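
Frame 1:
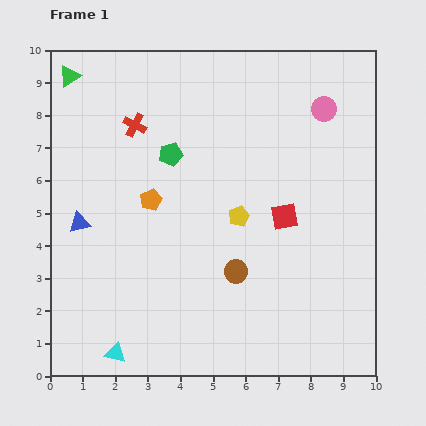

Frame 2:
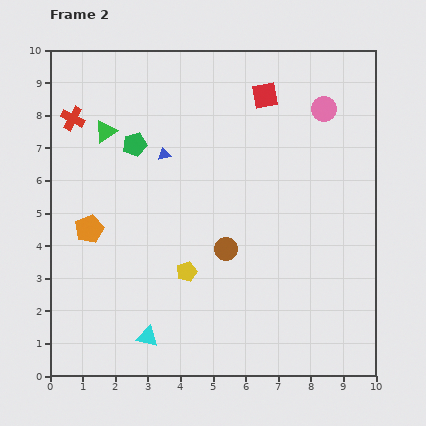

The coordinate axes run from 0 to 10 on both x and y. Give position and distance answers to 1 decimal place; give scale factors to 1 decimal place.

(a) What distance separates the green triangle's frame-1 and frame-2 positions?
2.0

The green triangle moved from (0.6, 9.2) to (1.7, 7.5), a distance of √(1.1² + 1.7²) ≈ 2.0.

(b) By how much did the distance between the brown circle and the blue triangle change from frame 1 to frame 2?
-1.5

Distance in frame 1: 5.0. Distance in frame 2: 3.5.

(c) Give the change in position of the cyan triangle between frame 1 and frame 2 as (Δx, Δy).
(1.0, 0.5)

The cyan triangle was at (2.0, 0.7) in frame 1 and (3.0, 1.2) in frame 2.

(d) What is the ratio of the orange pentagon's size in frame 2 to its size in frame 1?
1.3×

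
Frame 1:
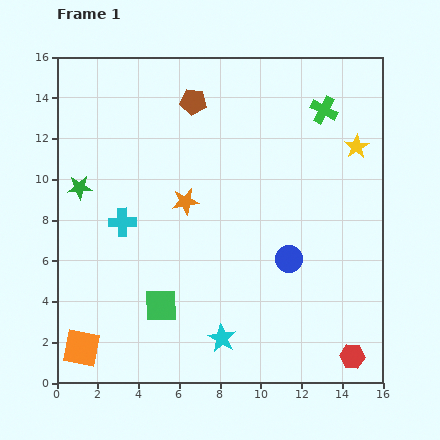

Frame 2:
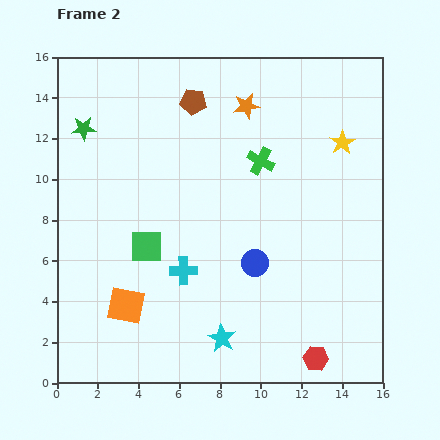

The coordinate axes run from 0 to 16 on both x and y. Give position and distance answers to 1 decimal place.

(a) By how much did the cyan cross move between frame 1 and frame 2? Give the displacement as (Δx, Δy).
(3.0, -2.4)

The cyan cross was at (3.2, 7.9) in frame 1 and (6.2, 5.5) in frame 2.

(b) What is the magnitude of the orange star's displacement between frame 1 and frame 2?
5.6

The orange star moved from (6.3, 8.9) to (9.3, 13.6), a distance of √(3.0² + 4.7²) ≈ 5.6.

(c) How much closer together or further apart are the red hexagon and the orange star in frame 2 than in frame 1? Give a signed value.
+1.7

Distance in frame 1: 11.2. Distance in frame 2: 12.9.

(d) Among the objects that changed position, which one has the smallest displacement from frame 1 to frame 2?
the yellow star

(moved 0.7)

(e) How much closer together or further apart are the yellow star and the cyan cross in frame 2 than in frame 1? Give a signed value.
-2.1

Distance in frame 1: 12.1. Distance in frame 2: 10.0.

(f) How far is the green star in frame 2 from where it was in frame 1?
2.9

The green star moved from (1.1, 9.6) to (1.3, 12.5), a distance of √(0.2² + 2.9²) ≈ 2.9.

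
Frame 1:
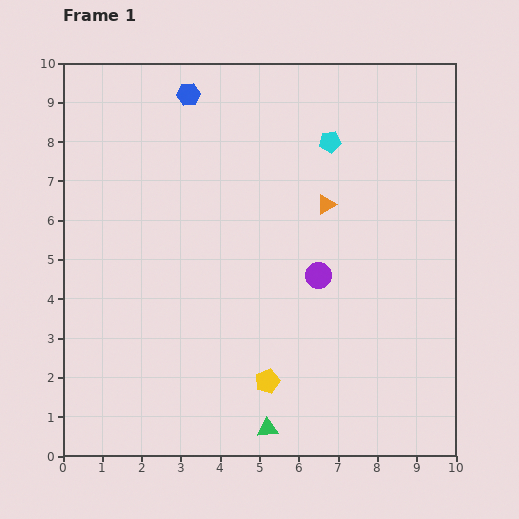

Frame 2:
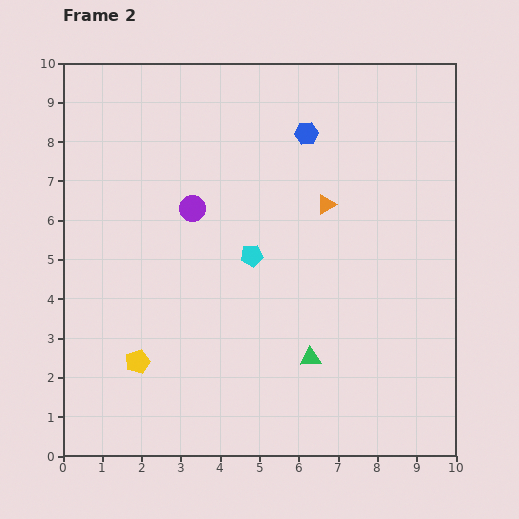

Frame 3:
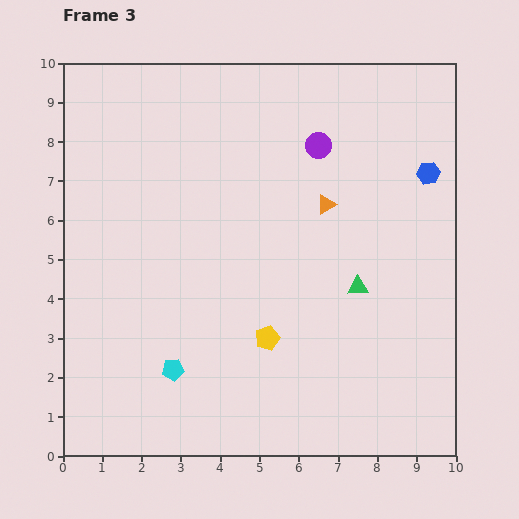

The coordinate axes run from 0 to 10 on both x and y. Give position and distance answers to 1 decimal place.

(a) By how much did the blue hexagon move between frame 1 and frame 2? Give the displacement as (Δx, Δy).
(3.0, -1.0)

The blue hexagon was at (3.2, 9.2) in frame 1 and (6.2, 8.2) in frame 2.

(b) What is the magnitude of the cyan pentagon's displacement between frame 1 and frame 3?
7.0

The cyan pentagon moved from (6.8, 8.0) to (2.8, 2.2), a distance of √(4.0² + 5.8²) ≈ 7.0.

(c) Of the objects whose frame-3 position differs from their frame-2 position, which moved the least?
the green triangle

(moved 2.2)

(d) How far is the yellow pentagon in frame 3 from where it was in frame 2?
3.4

The yellow pentagon moved from (1.9, 2.4) to (5.2, 3.0), a distance of √(3.3² + 0.6²) ≈ 3.4.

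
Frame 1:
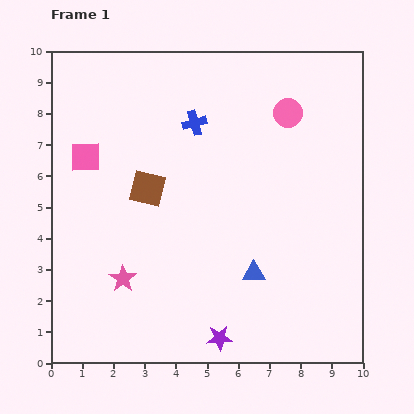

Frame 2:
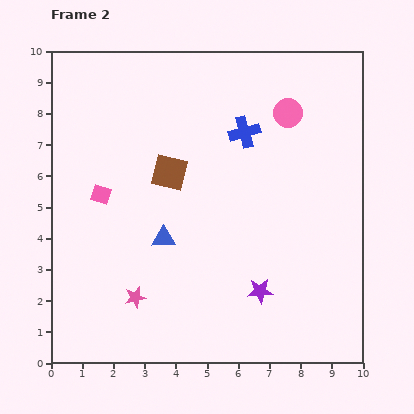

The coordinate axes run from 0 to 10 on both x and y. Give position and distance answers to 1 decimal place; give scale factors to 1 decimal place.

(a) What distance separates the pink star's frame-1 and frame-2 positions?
0.7

The pink star moved from (2.3, 2.7) to (2.7, 2.1), a distance of √(0.4² + 0.6²) ≈ 0.7.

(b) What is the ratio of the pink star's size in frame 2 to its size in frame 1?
0.8×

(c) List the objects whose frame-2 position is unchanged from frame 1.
the pink circle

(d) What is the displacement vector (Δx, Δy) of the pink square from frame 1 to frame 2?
(0.5, -1.2)

The pink square was at (1.1, 6.6) in frame 1 and (1.6, 5.4) in frame 2.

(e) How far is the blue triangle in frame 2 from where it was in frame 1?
3.1

The blue triangle moved from (6.5, 2.9) to (3.6, 4.0), a distance of √(2.9² + 1.1²) ≈ 3.1.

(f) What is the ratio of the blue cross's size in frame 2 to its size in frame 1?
1.3×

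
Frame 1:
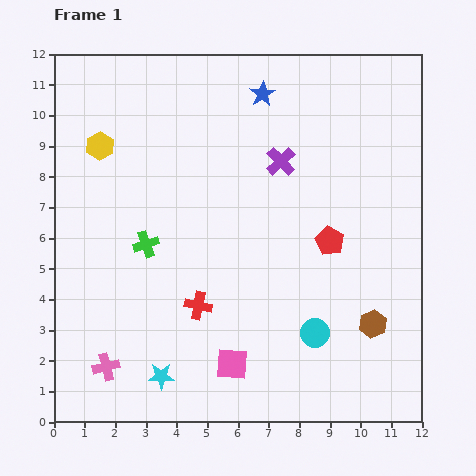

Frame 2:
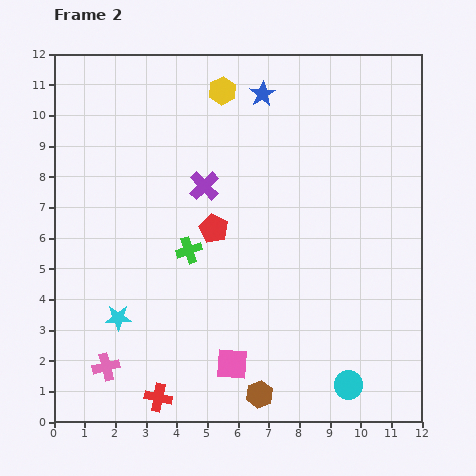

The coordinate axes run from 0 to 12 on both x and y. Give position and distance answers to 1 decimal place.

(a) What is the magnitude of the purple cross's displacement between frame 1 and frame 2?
2.6

The purple cross moved from (7.4, 8.5) to (4.9, 7.7), a distance of √(2.5² + 0.8²) ≈ 2.6.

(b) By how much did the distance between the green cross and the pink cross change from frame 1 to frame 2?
+0.5

Distance in frame 1: 4.2. Distance in frame 2: 4.7.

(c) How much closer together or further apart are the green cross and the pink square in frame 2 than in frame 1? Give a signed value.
-0.8

Distance in frame 1: 4.8. Distance in frame 2: 4.0.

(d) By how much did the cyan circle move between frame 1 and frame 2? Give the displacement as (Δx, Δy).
(1.1, -1.7)

The cyan circle was at (8.5, 2.9) in frame 1 and (9.6, 1.2) in frame 2.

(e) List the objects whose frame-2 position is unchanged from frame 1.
the pink cross, the pink square, the blue star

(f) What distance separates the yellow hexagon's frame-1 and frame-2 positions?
4.4

The yellow hexagon moved from (1.5, 9.0) to (5.5, 10.8), a distance of √(4.0² + 1.8²) ≈ 4.4.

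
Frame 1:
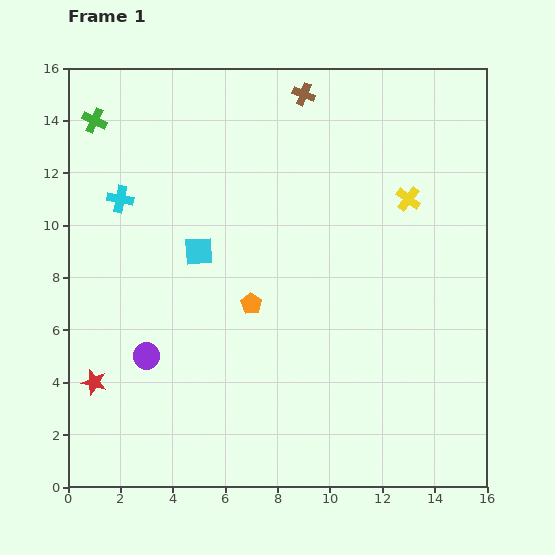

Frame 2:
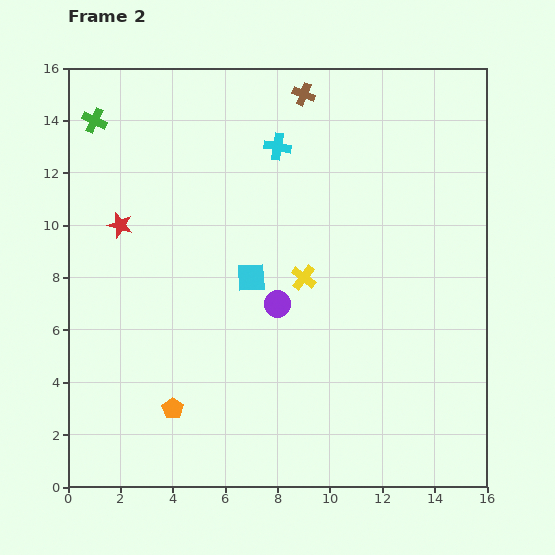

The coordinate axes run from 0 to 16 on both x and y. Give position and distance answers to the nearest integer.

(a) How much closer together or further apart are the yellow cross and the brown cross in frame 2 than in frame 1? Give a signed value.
+1

Distance in frame 1: 6. Distance in frame 2: 7.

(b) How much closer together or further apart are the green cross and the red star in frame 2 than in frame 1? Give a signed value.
-6

Distance in frame 1: 10. Distance in frame 2: 4.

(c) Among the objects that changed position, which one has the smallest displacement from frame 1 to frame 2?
the cyan square

(moved 2)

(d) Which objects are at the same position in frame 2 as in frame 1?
the green cross, the brown cross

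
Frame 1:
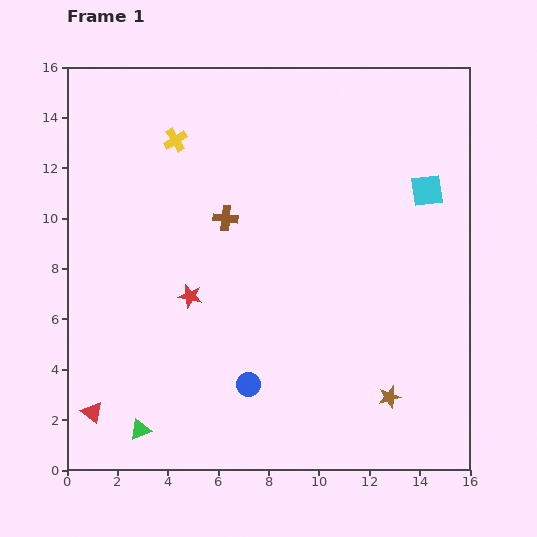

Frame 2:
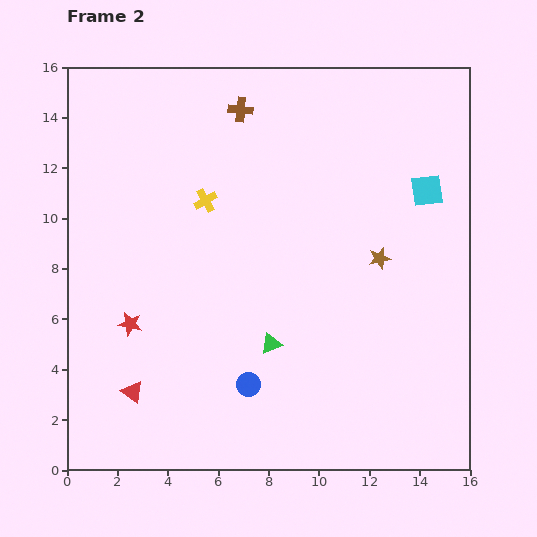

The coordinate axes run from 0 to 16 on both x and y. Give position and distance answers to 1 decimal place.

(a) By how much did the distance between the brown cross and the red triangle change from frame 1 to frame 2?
+2.7

Distance in frame 1: 9.3. Distance in frame 2: 12.0.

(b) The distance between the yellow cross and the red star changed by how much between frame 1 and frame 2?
-0.5

Distance in frame 1: 6.2. Distance in frame 2: 5.7.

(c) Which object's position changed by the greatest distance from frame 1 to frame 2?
the green triangle

(moved 6.2; next 5.5)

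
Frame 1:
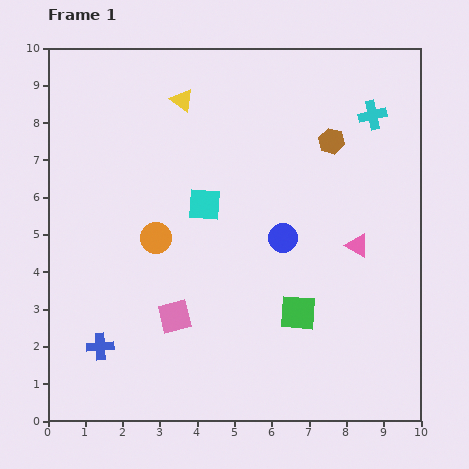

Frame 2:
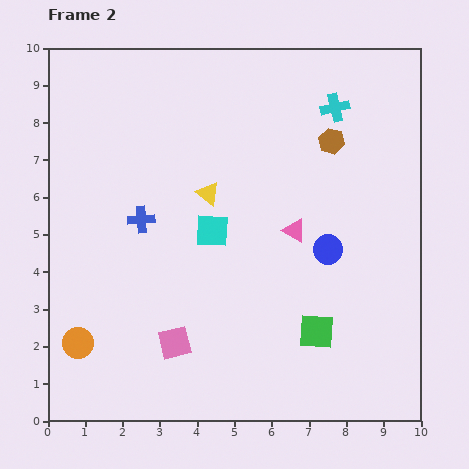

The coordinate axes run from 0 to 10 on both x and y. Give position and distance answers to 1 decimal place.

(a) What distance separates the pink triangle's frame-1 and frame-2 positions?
1.7

The pink triangle moved from (8.3, 4.7) to (6.6, 5.1), a distance of √(1.7² + 0.4²) ≈ 1.7.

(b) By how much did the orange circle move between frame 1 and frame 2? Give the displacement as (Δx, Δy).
(-2.1, -2.8)

The orange circle was at (2.9, 4.9) in frame 1 and (0.8, 2.1) in frame 2.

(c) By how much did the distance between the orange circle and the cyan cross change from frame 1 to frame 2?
+2.6

Distance in frame 1: 6.7. Distance in frame 2: 9.3.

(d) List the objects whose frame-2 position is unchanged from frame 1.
the brown hexagon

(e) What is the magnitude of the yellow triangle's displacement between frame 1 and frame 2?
2.6

The yellow triangle moved from (3.6, 8.6) to (4.3, 6.1), a distance of √(0.7² + 2.5²) ≈ 2.6.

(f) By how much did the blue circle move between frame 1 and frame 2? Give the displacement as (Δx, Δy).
(1.2, -0.3)

The blue circle was at (6.3, 4.9) in frame 1 and (7.5, 4.6) in frame 2.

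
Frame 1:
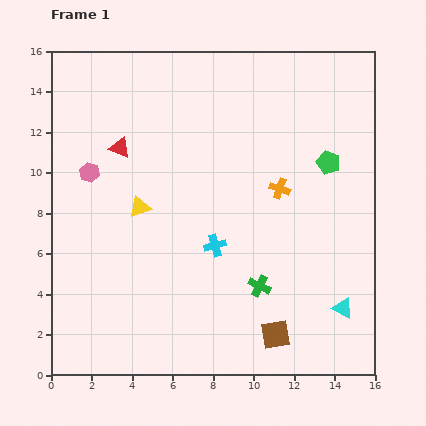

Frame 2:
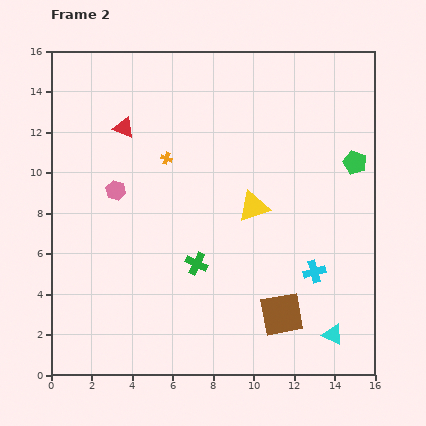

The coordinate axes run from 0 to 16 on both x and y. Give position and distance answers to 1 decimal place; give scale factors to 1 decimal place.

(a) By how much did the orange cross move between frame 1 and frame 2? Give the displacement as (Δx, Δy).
(-5.6, 1.5)

The orange cross was at (11.3, 9.2) in frame 1 and (5.7, 10.7) in frame 2.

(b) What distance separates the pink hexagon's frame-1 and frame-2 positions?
1.6

The pink hexagon moved from (1.9, 10.0) to (3.2, 9.1), a distance of √(1.3² + 0.9²) ≈ 1.6.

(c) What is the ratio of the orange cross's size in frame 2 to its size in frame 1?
0.6×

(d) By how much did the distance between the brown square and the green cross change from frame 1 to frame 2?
+2.4

Distance in frame 1: 2.5. Distance in frame 2: 4.9.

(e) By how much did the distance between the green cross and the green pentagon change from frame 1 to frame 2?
+2.3

Distance in frame 1: 7.0. Distance in frame 2: 9.3.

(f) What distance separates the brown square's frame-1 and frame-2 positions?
1.0

The brown square moved from (11.1, 2.0) to (11.4, 3.0), a distance of √(0.3² + 1.0²) ≈ 1.0.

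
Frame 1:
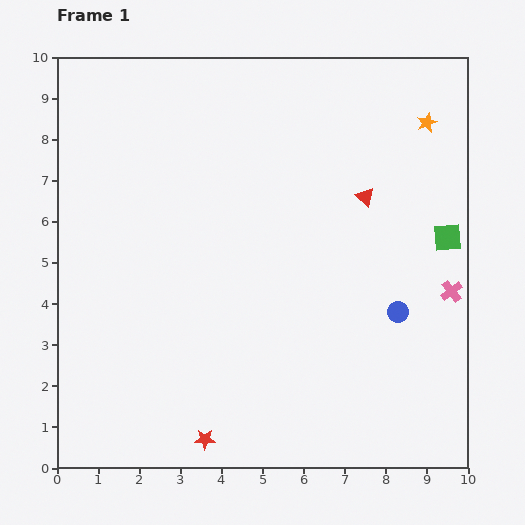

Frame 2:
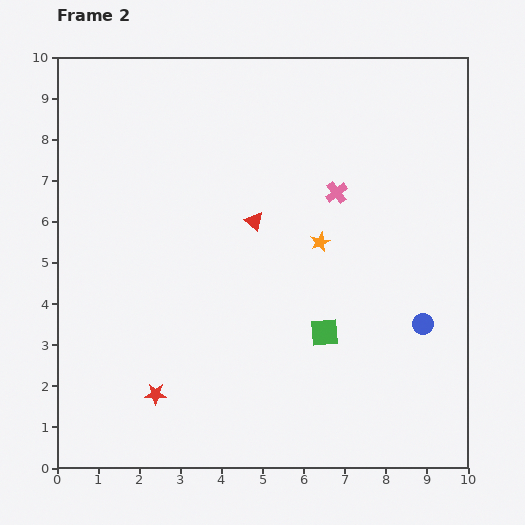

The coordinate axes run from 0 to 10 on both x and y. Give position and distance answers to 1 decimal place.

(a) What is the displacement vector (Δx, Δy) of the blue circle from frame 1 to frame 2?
(0.6, -0.3)

The blue circle was at (8.3, 3.8) in frame 1 and (8.9, 3.5) in frame 2.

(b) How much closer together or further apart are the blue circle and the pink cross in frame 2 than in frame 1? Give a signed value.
+2.4

Distance in frame 1: 1.4. Distance in frame 2: 3.8.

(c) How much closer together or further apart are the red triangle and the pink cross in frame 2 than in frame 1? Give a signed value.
-1.0

Distance in frame 1: 3.1. Distance in frame 2: 2.1.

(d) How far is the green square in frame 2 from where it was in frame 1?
3.8

The green square moved from (9.5, 5.6) to (6.5, 3.3), a distance of √(3.0² + 2.3²) ≈ 3.8.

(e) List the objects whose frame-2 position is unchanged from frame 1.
none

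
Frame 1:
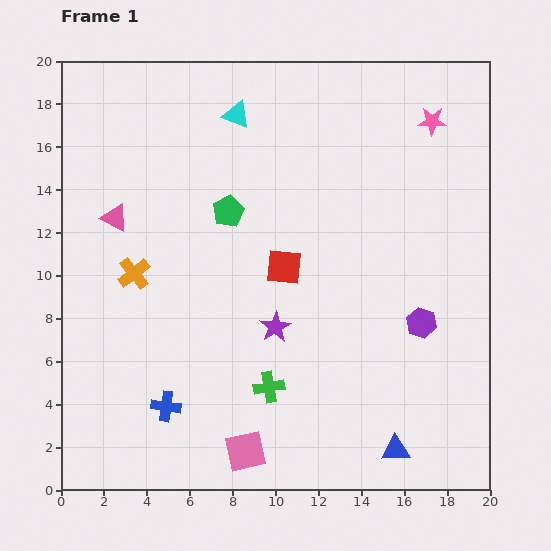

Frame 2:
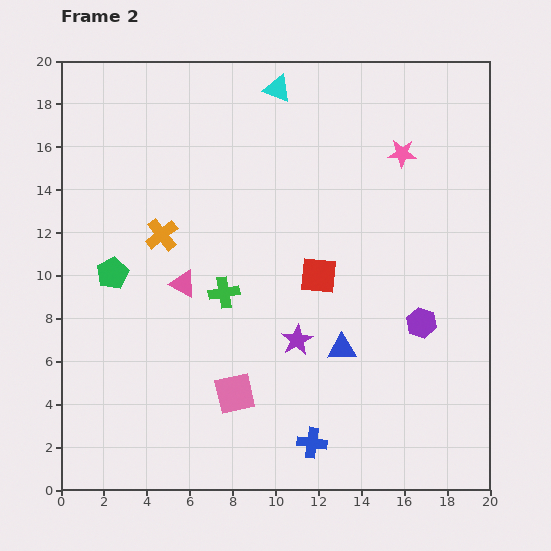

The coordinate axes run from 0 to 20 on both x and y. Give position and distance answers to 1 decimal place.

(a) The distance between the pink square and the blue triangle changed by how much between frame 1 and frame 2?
-1.6

Distance in frame 1: 7.0. Distance in frame 2: 5.4.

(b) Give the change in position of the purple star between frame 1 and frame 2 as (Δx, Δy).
(1.0, -0.6)

The purple star was at (10.0, 7.6) in frame 1 and (11.0, 7.0) in frame 2.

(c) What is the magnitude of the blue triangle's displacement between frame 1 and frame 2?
5.3

The blue triangle moved from (15.6, 1.9) to (13.1, 6.6), a distance of √(2.5² + 4.7²) ≈ 5.3.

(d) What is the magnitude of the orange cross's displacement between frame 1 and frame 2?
2.2

The orange cross moved from (3.4, 10.1) to (4.7, 11.9), a distance of √(1.3² + 1.8²) ≈ 2.2.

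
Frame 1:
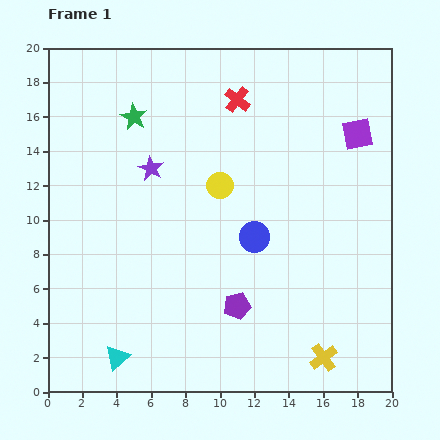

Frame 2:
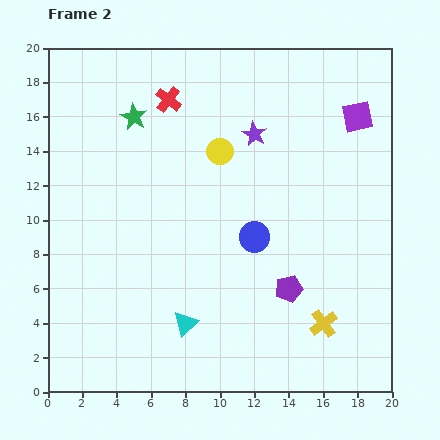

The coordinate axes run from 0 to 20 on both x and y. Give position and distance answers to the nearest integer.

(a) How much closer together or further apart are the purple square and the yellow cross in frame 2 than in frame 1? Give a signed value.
-1

Distance in frame 1: 13. Distance in frame 2: 12.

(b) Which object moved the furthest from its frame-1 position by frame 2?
the purple star

(moved 6; next 4)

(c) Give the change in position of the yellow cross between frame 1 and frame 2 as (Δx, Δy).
(0, 2)

The yellow cross was at (16, 2) in frame 1 and (16, 4) in frame 2.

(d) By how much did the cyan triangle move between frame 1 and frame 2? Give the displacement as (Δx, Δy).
(4, 2)

The cyan triangle was at (4, 2) in frame 1 and (8, 4) in frame 2.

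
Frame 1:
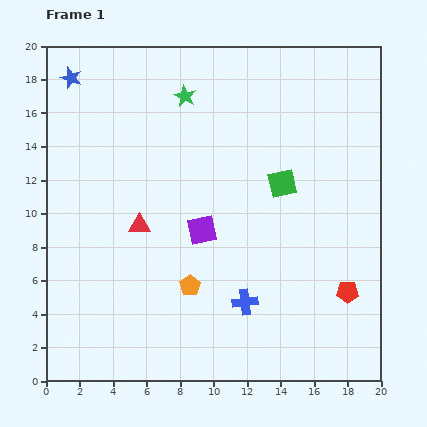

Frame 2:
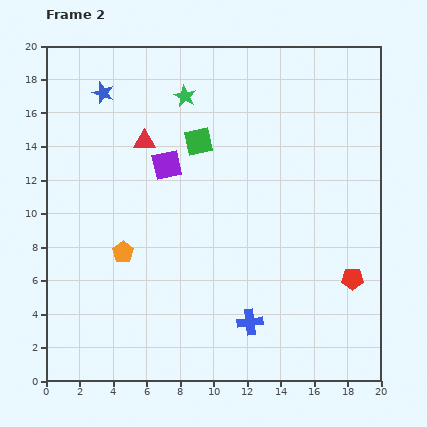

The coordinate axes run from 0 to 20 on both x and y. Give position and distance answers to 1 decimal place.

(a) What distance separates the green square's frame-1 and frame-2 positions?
5.6

The green square moved from (14.1, 11.8) to (9.1, 14.3), a distance of √(5.0² + 2.5²) ≈ 5.6.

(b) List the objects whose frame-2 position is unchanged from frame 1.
the green star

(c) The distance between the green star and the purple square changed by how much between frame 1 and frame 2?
-3.9

Distance in frame 1: 8.1. Distance in frame 2: 4.2.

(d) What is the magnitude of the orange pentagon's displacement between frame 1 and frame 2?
4.5

The orange pentagon moved from (8.6, 5.7) to (4.6, 7.7), a distance of √(4.0² + 2.0²) ≈ 4.5.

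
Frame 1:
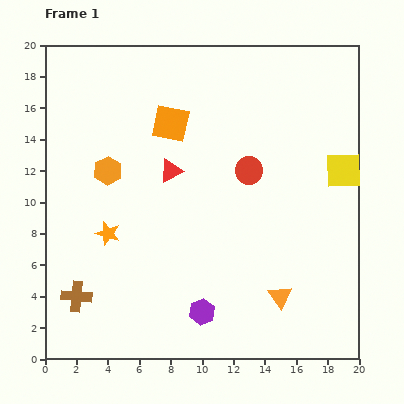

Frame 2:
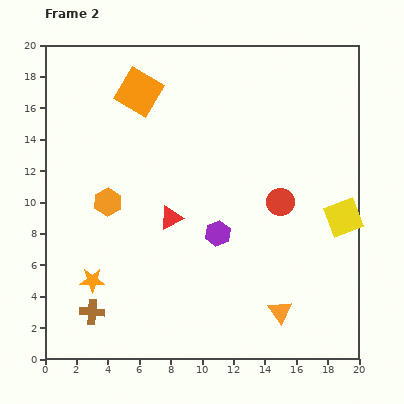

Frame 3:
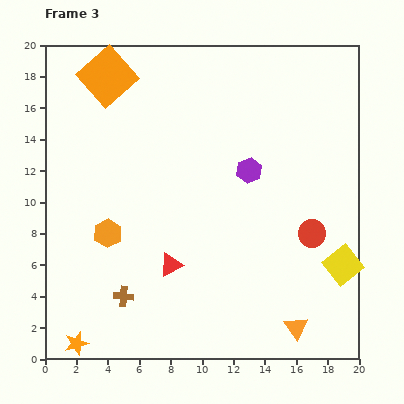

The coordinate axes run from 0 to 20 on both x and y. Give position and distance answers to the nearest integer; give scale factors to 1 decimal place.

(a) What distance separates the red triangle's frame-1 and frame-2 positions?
3

The red triangle moved from (8, 12) to (8, 9), a distance of √(0² + 3²) ≈ 3.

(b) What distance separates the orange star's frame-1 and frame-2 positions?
3

The orange star moved from (4, 8) to (3, 5), a distance of √(1² + 3²) ≈ 3.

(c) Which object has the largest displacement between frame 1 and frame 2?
the purple hexagon

(moved 5; next 3)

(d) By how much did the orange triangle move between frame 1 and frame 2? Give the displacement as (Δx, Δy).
(0, -1)

The orange triangle was at (15, 4) in frame 1 and (15, 3) in frame 2.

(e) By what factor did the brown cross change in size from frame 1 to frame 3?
0.6×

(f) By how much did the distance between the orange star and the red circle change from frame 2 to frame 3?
+4

Distance in frame 2: 13. Distance in frame 3: 17.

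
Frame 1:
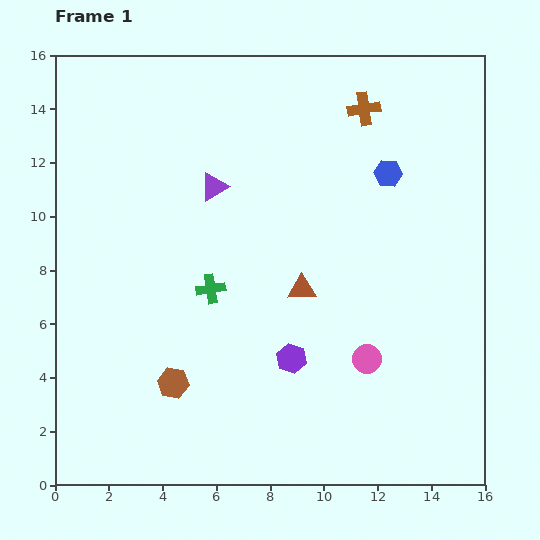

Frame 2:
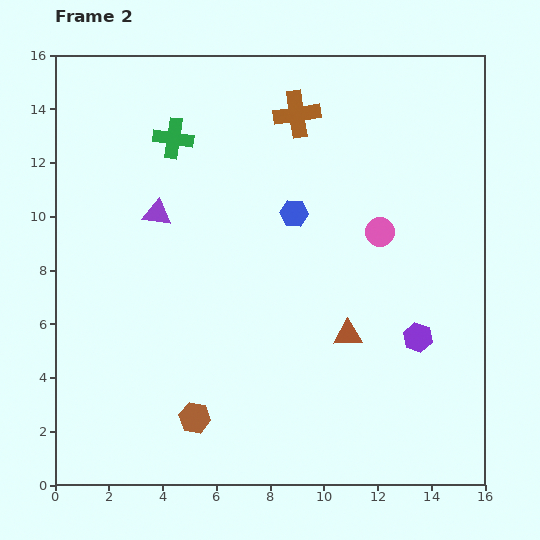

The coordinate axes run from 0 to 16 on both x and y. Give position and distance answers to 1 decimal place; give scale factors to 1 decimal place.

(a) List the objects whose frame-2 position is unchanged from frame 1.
none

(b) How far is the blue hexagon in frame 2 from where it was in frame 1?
3.8

The blue hexagon moved from (12.4, 11.6) to (8.9, 10.1), a distance of √(3.5² + 1.5²) ≈ 3.8.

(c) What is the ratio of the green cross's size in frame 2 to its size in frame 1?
1.4×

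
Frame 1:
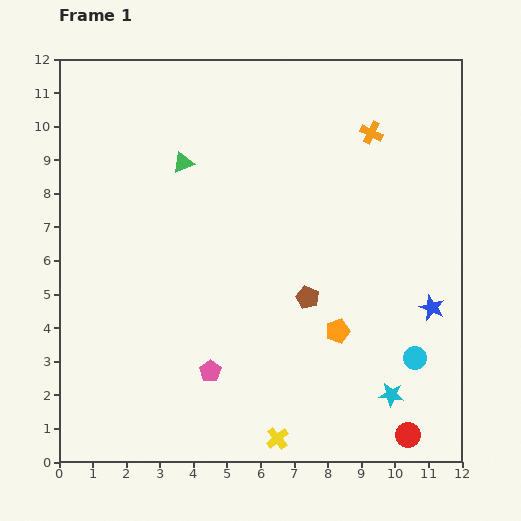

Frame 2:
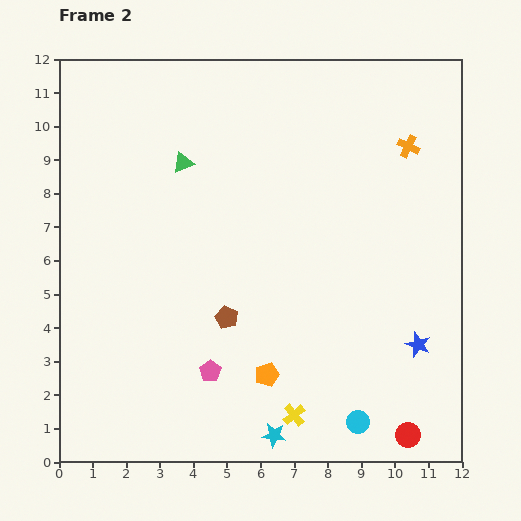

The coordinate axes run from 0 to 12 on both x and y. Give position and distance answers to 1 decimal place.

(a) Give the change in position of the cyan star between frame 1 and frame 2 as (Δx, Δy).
(-3.5, -1.2)

The cyan star was at (9.9, 2.0) in frame 1 and (6.4, 0.8) in frame 2.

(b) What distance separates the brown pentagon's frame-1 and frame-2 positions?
2.5

The brown pentagon moved from (7.4, 4.9) to (5.0, 4.3), a distance of √(2.4² + 0.6²) ≈ 2.5.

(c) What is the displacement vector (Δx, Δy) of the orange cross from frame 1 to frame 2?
(1.1, -0.4)

The orange cross was at (9.3, 9.8) in frame 1 and (10.4, 9.4) in frame 2.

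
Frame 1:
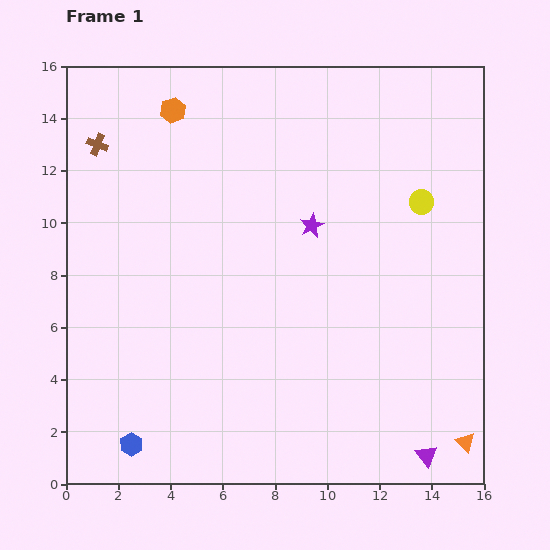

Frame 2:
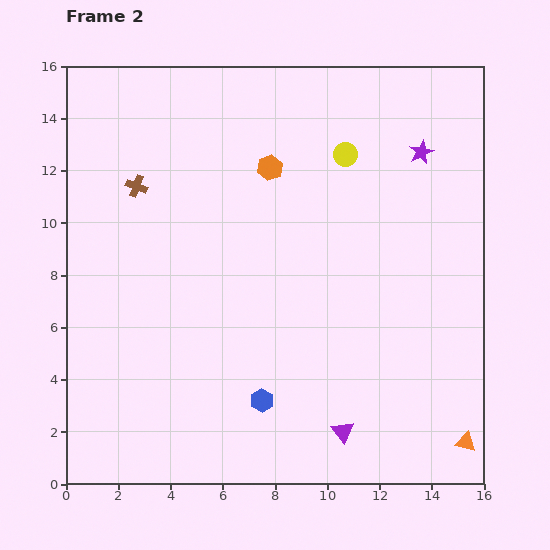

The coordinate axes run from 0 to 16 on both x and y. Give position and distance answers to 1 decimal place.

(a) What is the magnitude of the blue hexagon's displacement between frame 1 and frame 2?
5.3

The blue hexagon moved from (2.5, 1.5) to (7.5, 3.2), a distance of √(5.0² + 1.7²) ≈ 5.3.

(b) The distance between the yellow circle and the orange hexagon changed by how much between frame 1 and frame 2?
-7.2

Distance in frame 1: 10.1. Distance in frame 2: 2.9.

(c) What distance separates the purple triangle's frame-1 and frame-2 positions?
3.3

The purple triangle moved from (13.8, 1.1) to (10.6, 2.0), a distance of √(3.2² + 0.9²) ≈ 3.3.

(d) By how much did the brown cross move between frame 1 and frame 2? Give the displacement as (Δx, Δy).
(1.5, -1.6)

The brown cross was at (1.2, 13.0) in frame 1 and (2.7, 11.4) in frame 2.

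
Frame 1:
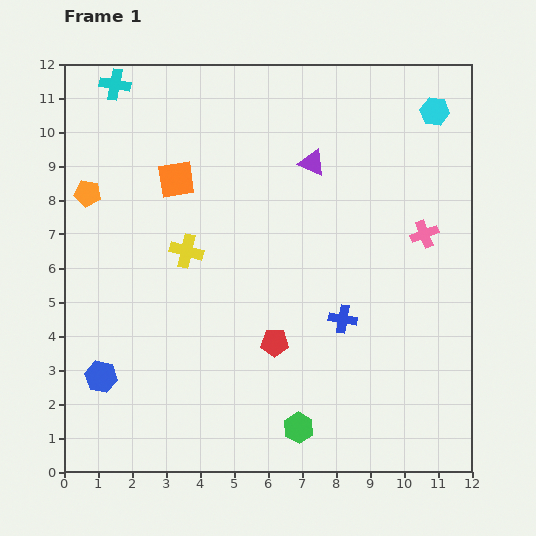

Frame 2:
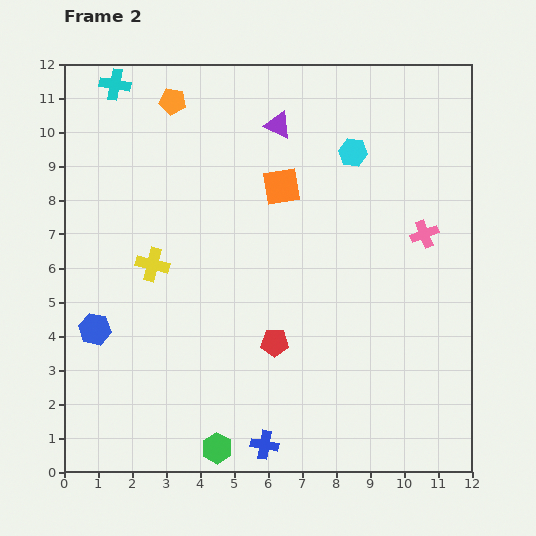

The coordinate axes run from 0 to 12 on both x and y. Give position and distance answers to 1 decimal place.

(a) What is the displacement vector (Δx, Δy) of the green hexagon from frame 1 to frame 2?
(-2.4, -0.6)

The green hexagon was at (6.9, 1.3) in frame 1 and (4.5, 0.7) in frame 2.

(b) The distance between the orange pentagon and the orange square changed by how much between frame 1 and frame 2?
+1.5

Distance in frame 1: 2.6. Distance in frame 2: 4.1.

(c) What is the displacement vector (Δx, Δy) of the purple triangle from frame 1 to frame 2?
(-1.0, 1.1)

The purple triangle was at (7.3, 9.1) in frame 1 and (6.3, 10.2) in frame 2.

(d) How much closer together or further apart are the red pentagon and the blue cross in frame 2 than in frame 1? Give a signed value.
+0.9

Distance in frame 1: 2.1. Distance in frame 2: 3.0.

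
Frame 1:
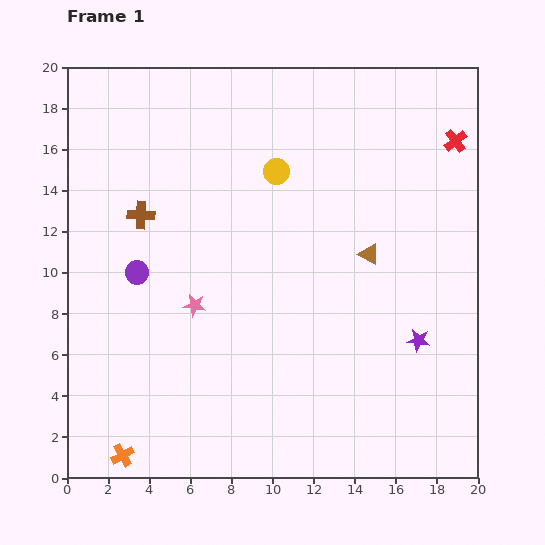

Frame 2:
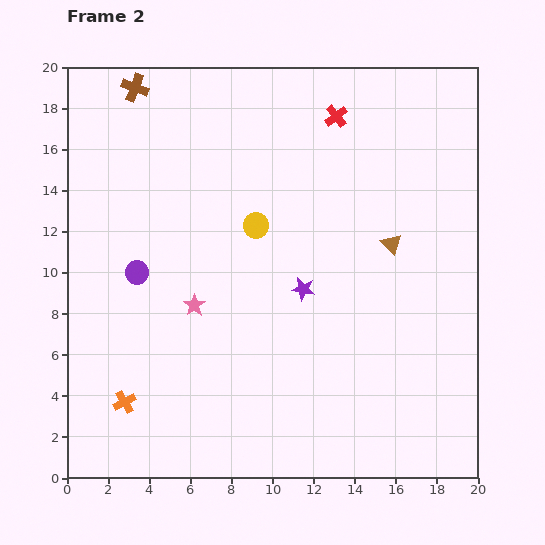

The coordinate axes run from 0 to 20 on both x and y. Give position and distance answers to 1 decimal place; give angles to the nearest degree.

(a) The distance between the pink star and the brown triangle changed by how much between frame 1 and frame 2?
+1.2

Distance in frame 1: 8.9. Distance in frame 2: 10.1.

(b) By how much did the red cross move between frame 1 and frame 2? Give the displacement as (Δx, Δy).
(-5.8, 1.2)

The red cross was at (18.9, 16.4) in frame 1 and (13.1, 17.6) in frame 2.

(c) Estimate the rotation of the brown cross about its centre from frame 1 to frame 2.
17° clockwise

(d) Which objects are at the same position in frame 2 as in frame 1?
the pink star, the purple circle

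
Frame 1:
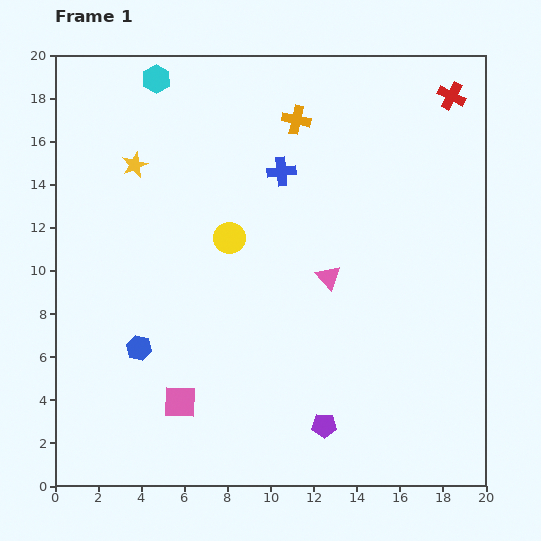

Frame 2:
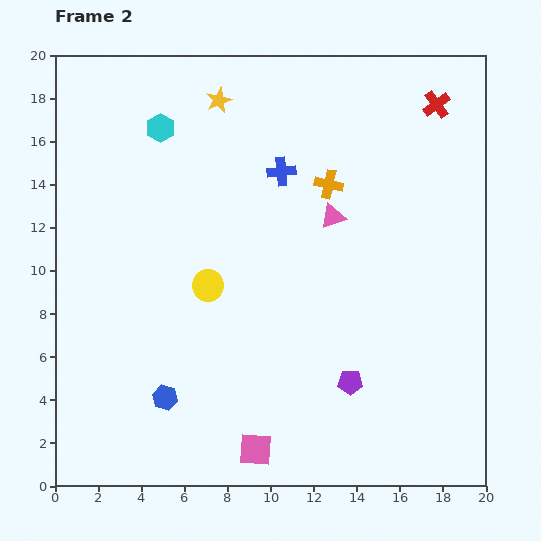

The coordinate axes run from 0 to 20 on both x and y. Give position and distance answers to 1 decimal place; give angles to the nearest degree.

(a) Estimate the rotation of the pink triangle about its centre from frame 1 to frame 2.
52° clockwise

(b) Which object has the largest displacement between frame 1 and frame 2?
the yellow star

(moved 4.9; next 4.1)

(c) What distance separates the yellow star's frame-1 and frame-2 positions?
4.9

The yellow star moved from (3.7, 14.9) to (7.6, 17.9), a distance of √(3.9² + 3.0²) ≈ 4.9.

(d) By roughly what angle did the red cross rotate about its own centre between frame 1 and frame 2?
27° clockwise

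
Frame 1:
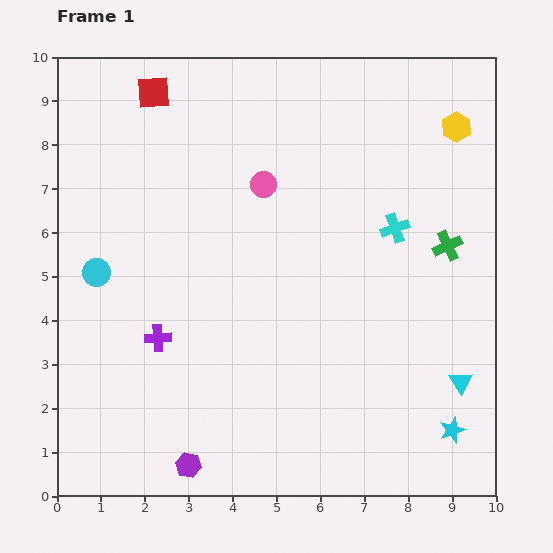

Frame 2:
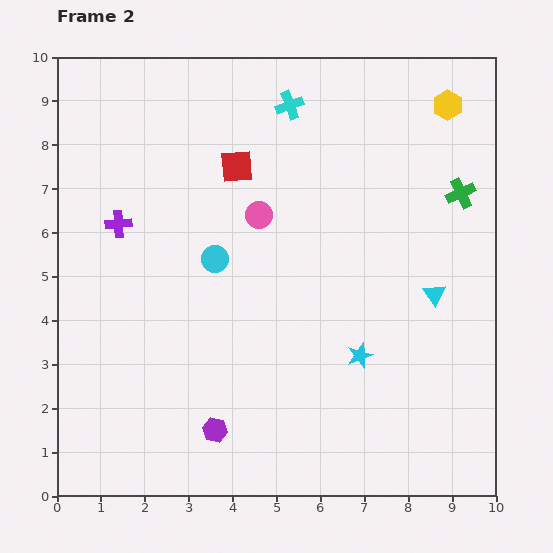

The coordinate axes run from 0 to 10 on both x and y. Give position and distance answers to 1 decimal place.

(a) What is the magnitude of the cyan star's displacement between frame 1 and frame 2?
2.7

The cyan star moved from (9.0, 1.5) to (6.9, 3.2), a distance of √(2.1² + 1.7²) ≈ 2.7.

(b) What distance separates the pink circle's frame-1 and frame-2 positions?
0.7

The pink circle moved from (4.7, 7.1) to (4.6, 6.4), a distance of √(0.1² + 0.7²) ≈ 0.7.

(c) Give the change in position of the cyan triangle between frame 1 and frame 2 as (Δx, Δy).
(-0.6, 2.0)

The cyan triangle was at (9.2, 2.6) in frame 1 and (8.6, 4.6) in frame 2.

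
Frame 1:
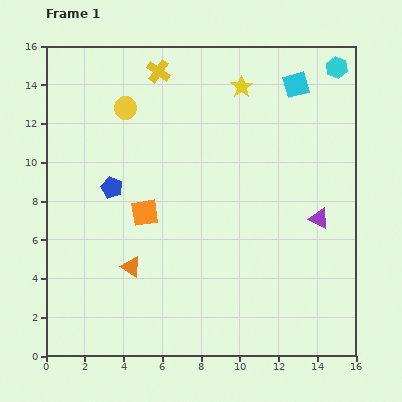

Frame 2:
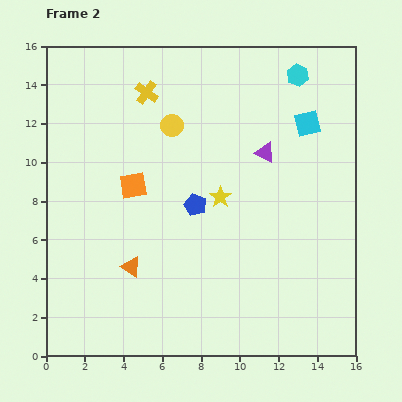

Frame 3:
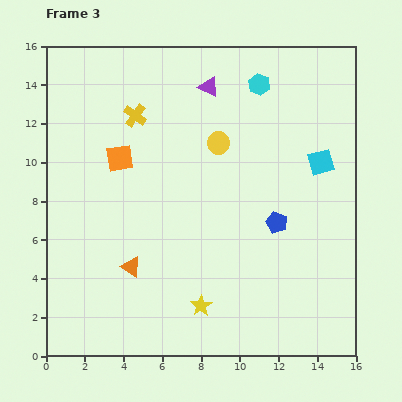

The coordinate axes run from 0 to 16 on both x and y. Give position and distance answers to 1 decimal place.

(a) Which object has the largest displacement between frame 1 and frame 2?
the yellow star

(moved 5.8; next 4.4)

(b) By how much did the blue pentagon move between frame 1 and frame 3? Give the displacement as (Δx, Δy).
(8.5, -1.8)

The blue pentagon was at (3.4, 8.7) in frame 1 and (11.9, 6.9) in frame 3.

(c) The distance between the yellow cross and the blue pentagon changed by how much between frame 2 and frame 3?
+2.8

Distance in frame 2: 6.3. Distance in frame 3: 9.1.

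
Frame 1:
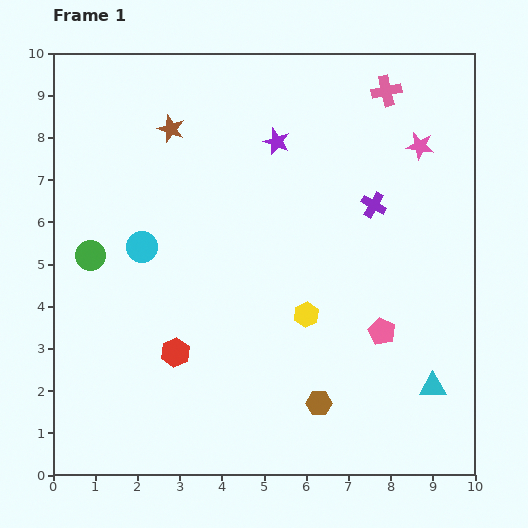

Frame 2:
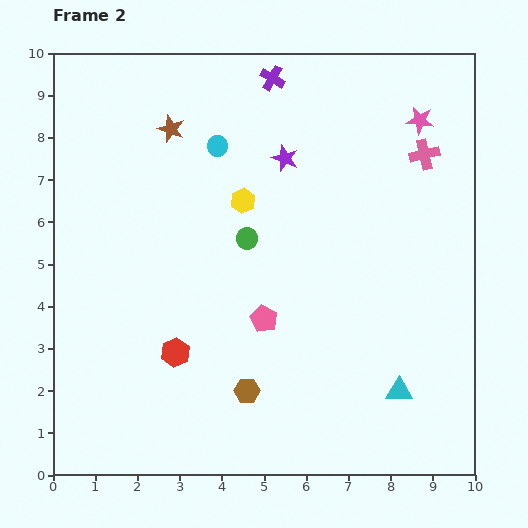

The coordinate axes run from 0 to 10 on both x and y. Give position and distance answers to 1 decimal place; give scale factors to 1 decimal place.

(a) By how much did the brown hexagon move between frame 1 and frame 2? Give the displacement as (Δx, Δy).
(-1.7, 0.3)

The brown hexagon was at (6.3, 1.7) in frame 1 and (4.6, 2.0) in frame 2.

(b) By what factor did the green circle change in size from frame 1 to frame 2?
0.7×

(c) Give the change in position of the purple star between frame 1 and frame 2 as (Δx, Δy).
(0.2, -0.4)

The purple star was at (5.3, 7.9) in frame 1 and (5.5, 7.5) in frame 2.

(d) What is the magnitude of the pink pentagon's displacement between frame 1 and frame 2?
2.8

The pink pentagon moved from (7.8, 3.4) to (5.0, 3.7), a distance of √(2.8² + 0.3²) ≈ 2.8.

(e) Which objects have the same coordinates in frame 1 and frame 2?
the red hexagon, the brown star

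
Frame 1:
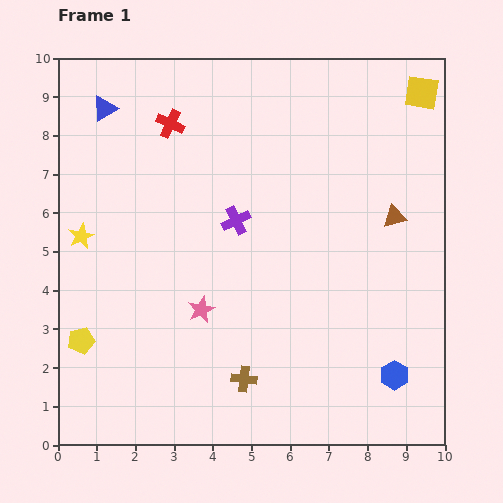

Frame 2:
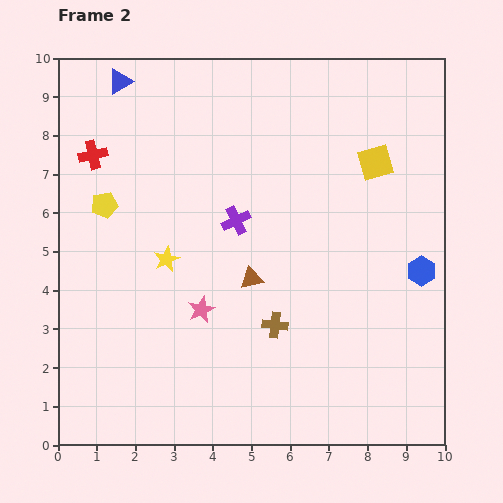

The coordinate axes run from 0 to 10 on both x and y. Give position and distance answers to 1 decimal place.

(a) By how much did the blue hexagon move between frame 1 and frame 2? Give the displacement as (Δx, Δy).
(0.7, 2.7)

The blue hexagon was at (8.7, 1.8) in frame 1 and (9.4, 4.5) in frame 2.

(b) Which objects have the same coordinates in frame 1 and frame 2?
the purple cross, the pink star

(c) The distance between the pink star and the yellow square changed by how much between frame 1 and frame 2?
-2.1

Distance in frame 1: 8.0. Distance in frame 2: 5.9.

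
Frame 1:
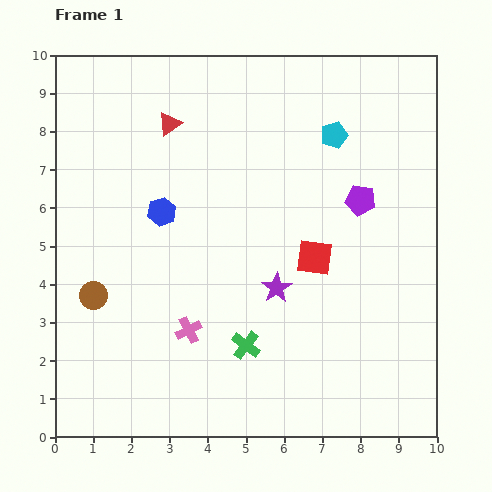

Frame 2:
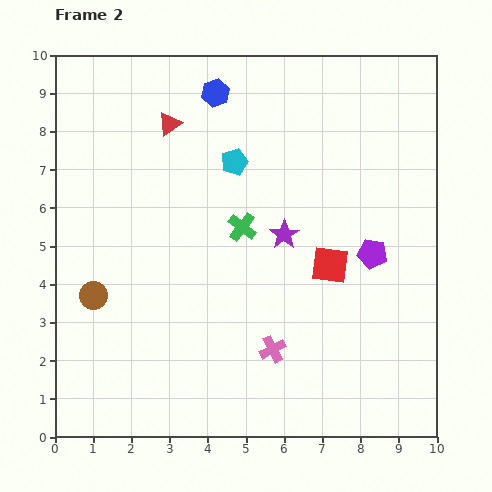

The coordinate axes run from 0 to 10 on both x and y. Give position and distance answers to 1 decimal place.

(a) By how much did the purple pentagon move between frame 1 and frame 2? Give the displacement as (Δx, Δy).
(0.3, -1.4)

The purple pentagon was at (8.0, 6.2) in frame 1 and (8.3, 4.8) in frame 2.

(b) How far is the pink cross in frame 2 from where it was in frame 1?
2.3

The pink cross moved from (3.5, 2.8) to (5.7, 2.3), a distance of √(2.2² + 0.5²) ≈ 2.3.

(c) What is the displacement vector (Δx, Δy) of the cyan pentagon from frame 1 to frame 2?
(-2.6, -0.7)

The cyan pentagon was at (7.3, 7.9) in frame 1 and (4.7, 7.2) in frame 2.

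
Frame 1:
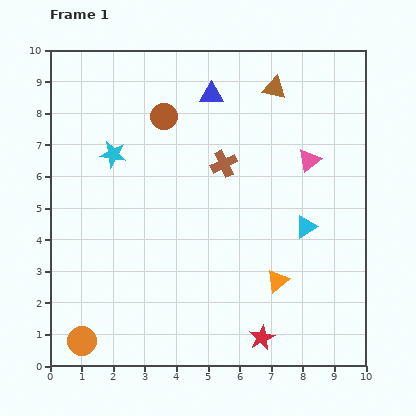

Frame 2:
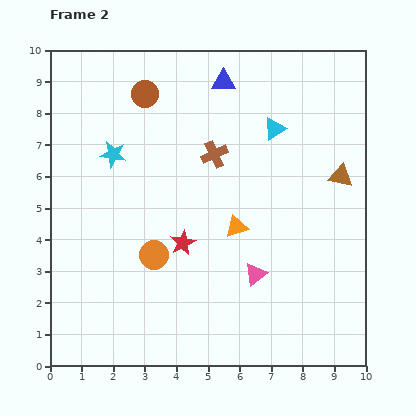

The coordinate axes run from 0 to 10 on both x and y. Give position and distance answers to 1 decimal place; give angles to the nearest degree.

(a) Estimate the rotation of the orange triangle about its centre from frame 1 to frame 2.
21° clockwise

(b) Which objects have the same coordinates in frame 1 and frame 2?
the cyan star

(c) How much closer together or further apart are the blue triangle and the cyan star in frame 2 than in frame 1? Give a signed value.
+0.6

Distance in frame 1: 3.6. Distance in frame 2: 4.2.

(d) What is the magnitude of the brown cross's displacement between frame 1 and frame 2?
0.4

The brown cross moved from (5.5, 6.4) to (5.2, 6.7), a distance of √(0.3² + 0.3²) ≈ 0.4.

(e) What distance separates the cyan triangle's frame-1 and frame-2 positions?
3.3

The cyan triangle moved from (8.1, 4.4) to (7.1, 7.5), a distance of √(1.0² + 3.1²) ≈ 3.3.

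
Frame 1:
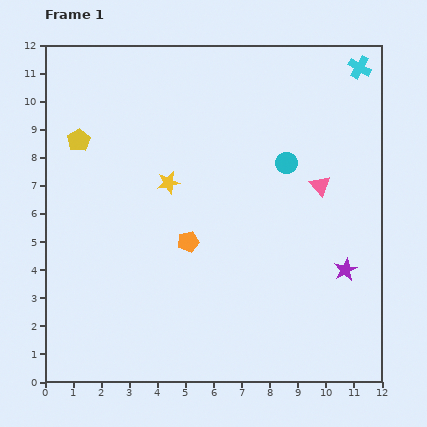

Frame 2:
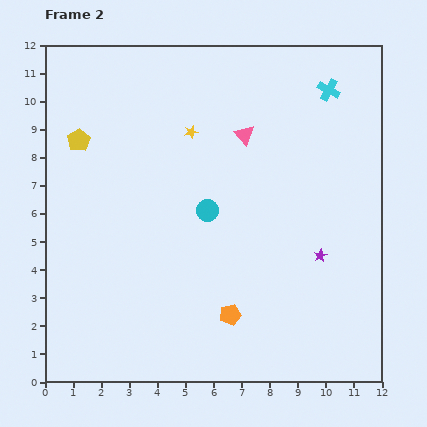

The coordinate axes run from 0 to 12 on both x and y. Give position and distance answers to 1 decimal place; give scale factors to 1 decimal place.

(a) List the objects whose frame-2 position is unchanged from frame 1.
the yellow pentagon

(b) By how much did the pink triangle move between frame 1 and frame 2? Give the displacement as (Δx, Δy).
(-2.7, 1.8)

The pink triangle was at (9.8, 7.0) in frame 1 and (7.1, 8.8) in frame 2.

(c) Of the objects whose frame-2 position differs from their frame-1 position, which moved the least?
the purple star

(moved 1.0)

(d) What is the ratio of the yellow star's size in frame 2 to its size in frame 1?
0.6×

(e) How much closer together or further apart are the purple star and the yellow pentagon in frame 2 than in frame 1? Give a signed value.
-1.1

Distance in frame 1: 10.6. Distance in frame 2: 9.5.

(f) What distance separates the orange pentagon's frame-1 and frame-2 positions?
3.0

The orange pentagon moved from (5.1, 5.0) to (6.6, 2.4), a distance of √(1.5² + 2.6²) ≈ 3.0.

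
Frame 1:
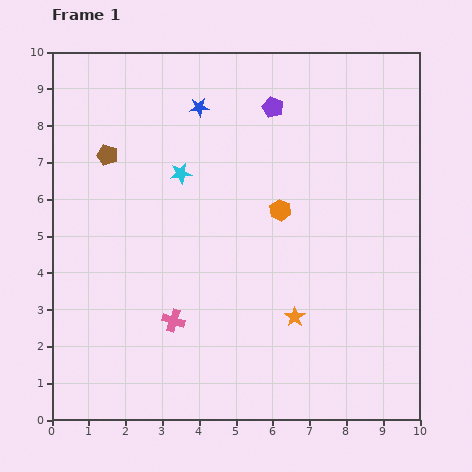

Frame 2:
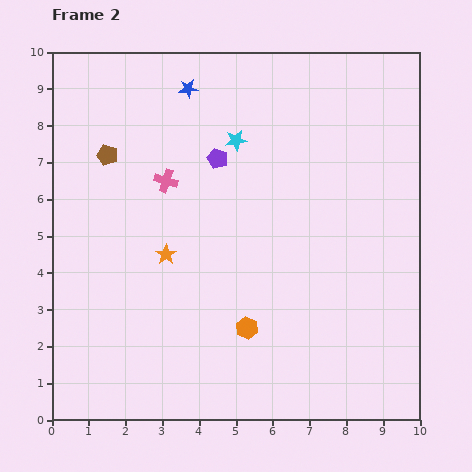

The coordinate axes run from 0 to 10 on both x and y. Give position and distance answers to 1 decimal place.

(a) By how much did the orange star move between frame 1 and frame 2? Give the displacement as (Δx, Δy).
(-3.5, 1.7)

The orange star was at (6.6, 2.8) in frame 1 and (3.1, 4.5) in frame 2.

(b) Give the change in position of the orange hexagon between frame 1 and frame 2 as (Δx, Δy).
(-0.9, -3.2)

The orange hexagon was at (6.2, 5.7) in frame 1 and (5.3, 2.5) in frame 2.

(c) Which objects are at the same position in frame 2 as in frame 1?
the brown pentagon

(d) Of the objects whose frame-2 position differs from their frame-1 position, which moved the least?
the blue star

(moved 0.6)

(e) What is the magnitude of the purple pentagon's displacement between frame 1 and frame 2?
2.1

The purple pentagon moved from (6.0, 8.5) to (4.5, 7.1), a distance of √(1.5² + 1.4²) ≈ 2.1.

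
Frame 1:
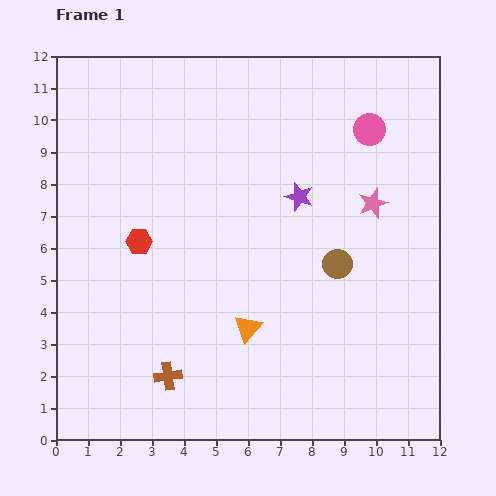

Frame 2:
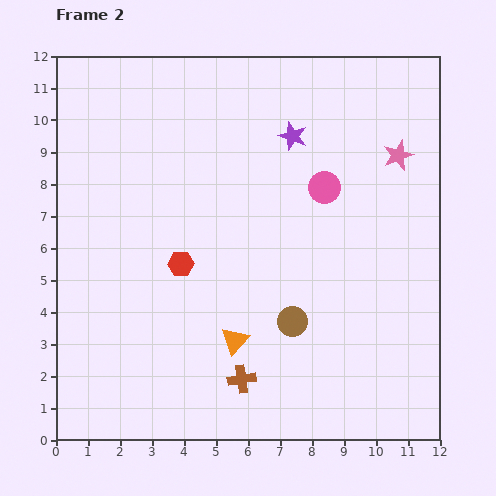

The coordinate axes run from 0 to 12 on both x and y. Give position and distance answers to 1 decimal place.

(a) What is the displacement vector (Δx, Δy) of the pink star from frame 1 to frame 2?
(0.8, 1.5)

The pink star was at (9.9, 7.4) in frame 1 and (10.7, 8.9) in frame 2.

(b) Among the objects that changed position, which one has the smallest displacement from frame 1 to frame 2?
the orange triangle

(moved 0.6)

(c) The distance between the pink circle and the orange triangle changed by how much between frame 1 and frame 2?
-1.7

Distance in frame 1: 7.3. Distance in frame 2: 5.6.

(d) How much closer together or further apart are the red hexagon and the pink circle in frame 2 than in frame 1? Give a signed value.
-2.9

Distance in frame 1: 8.0. Distance in frame 2: 5.1.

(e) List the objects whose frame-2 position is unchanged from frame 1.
none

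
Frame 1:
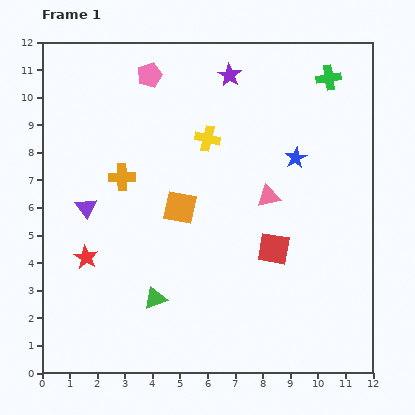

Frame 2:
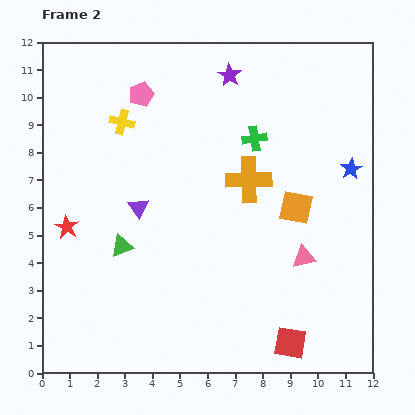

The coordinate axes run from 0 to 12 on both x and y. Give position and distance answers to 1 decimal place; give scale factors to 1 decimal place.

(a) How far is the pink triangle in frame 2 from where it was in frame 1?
2.6

The pink triangle moved from (8.2, 6.4) to (9.5, 4.2), a distance of √(1.3² + 2.2²) ≈ 2.6.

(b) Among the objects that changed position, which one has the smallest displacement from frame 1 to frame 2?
the pink pentagon

(moved 0.8)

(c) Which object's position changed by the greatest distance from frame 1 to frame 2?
the orange cross

(moved 4.6; next 4.2)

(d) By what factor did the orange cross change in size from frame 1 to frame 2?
1.7×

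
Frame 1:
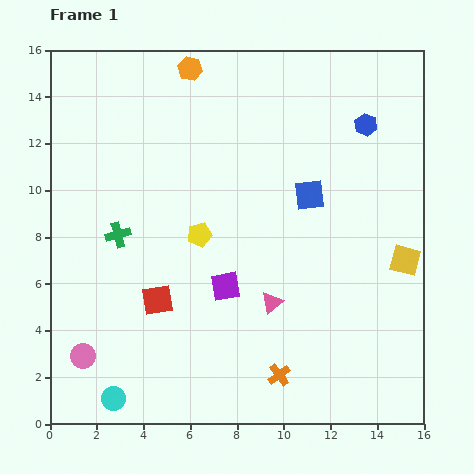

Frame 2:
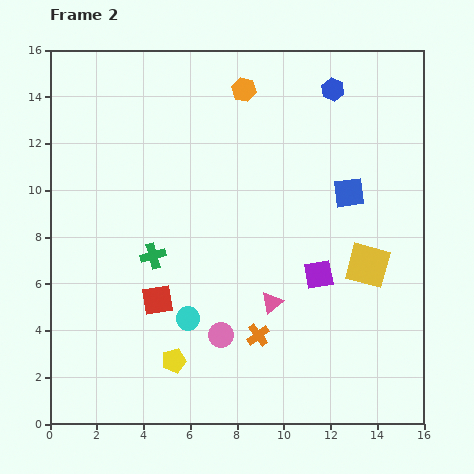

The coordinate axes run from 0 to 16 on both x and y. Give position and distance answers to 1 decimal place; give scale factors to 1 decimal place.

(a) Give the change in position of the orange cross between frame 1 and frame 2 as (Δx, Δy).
(-0.9, 1.7)

The orange cross was at (9.8, 2.1) in frame 1 and (8.9, 3.8) in frame 2.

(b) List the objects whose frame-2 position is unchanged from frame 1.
the red square, the pink triangle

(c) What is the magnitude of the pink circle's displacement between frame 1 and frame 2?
6.0

The pink circle moved from (1.4, 2.9) to (7.3, 3.8), a distance of √(5.9² + 0.9²) ≈ 6.0.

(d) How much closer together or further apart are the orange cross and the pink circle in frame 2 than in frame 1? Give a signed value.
-6.8

Distance in frame 1: 8.4. Distance in frame 2: 1.6.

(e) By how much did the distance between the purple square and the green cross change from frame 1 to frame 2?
+2.0

Distance in frame 1: 5.1. Distance in frame 2: 7.1.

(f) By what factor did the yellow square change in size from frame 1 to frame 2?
1.4×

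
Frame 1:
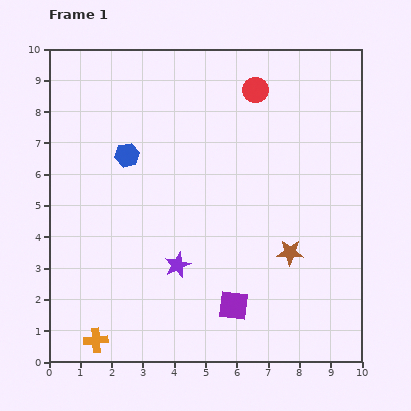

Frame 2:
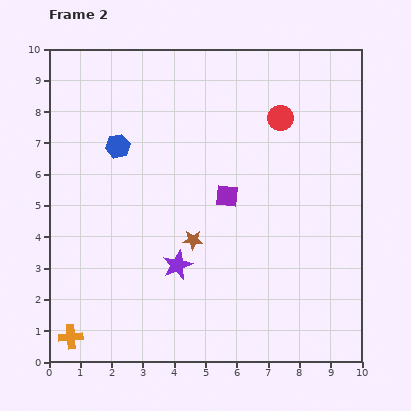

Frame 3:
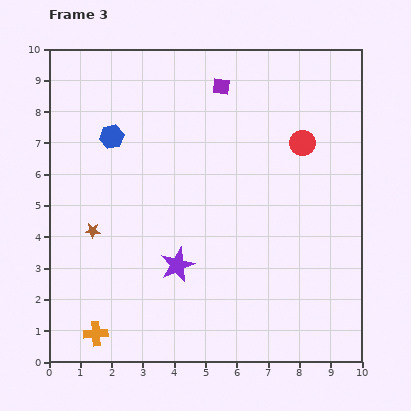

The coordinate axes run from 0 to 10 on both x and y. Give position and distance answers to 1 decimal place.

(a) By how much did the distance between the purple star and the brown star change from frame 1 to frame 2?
-2.7

Distance in frame 1: 3.6. Distance in frame 2: 0.9.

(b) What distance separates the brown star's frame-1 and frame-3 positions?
6.3

The brown star moved from (7.7, 3.5) to (1.4, 4.2), a distance of √(6.3² + 0.7²) ≈ 6.3.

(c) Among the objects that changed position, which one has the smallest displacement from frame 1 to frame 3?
the orange cross

(moved 0.2)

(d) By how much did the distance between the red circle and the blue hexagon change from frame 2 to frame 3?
+0.8

Distance in frame 2: 5.3. Distance in frame 3: 6.1.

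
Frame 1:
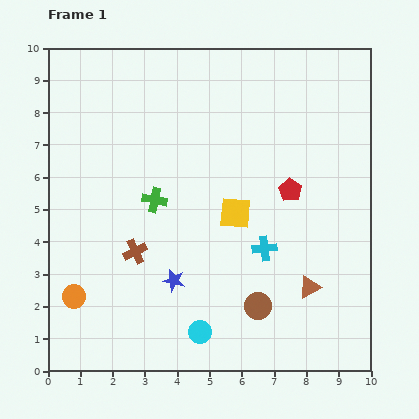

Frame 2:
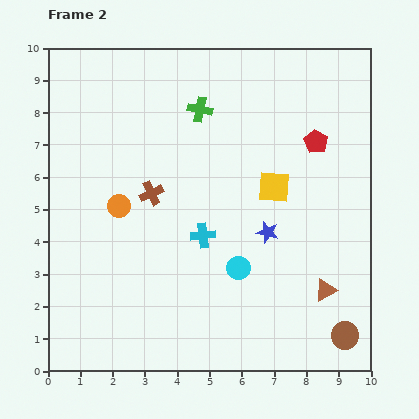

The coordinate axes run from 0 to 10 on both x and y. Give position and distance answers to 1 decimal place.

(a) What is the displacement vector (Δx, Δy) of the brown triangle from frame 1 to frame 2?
(0.5, -0.1)

The brown triangle was at (8.1, 2.6) in frame 1 and (8.6, 2.5) in frame 2.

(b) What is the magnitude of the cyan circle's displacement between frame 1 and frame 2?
2.3

The cyan circle moved from (4.7, 1.2) to (5.9, 3.2), a distance of √(1.2² + 2.0²) ≈ 2.3.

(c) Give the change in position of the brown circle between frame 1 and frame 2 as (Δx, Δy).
(2.7, -0.9)

The brown circle was at (6.5, 2.0) in frame 1 and (9.2, 1.1) in frame 2.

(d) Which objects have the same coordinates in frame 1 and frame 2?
none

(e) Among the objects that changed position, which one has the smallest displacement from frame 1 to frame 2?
the brown triangle

(moved 0.5)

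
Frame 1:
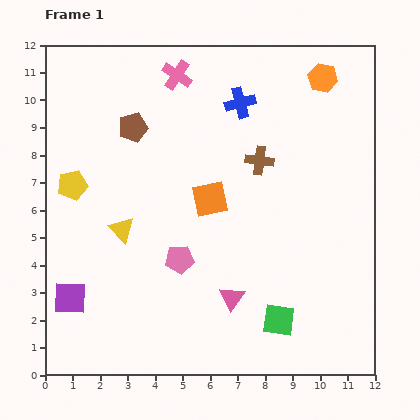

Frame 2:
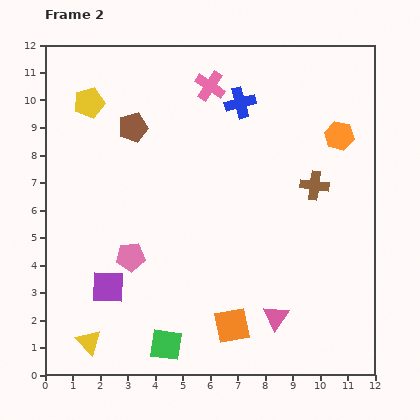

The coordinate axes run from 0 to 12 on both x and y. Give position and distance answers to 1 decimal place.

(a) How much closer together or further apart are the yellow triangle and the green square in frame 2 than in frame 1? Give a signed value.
-3.8

Distance in frame 1: 6.6. Distance in frame 2: 2.8.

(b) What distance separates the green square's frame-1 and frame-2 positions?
4.2

The green square moved from (8.5, 2.0) to (4.4, 1.1), a distance of √(4.1² + 0.9²) ≈ 4.2.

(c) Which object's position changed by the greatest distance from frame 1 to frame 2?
the orange square

(moved 4.7; next 4.3)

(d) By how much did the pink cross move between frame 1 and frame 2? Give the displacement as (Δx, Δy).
(1.2, -0.4)

The pink cross was at (4.8, 10.9) in frame 1 and (6.0, 10.5) in frame 2.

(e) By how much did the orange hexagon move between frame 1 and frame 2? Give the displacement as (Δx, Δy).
(0.6, -2.1)

The orange hexagon was at (10.1, 10.8) in frame 1 and (10.7, 8.7) in frame 2.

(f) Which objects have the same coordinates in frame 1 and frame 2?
the brown pentagon, the blue cross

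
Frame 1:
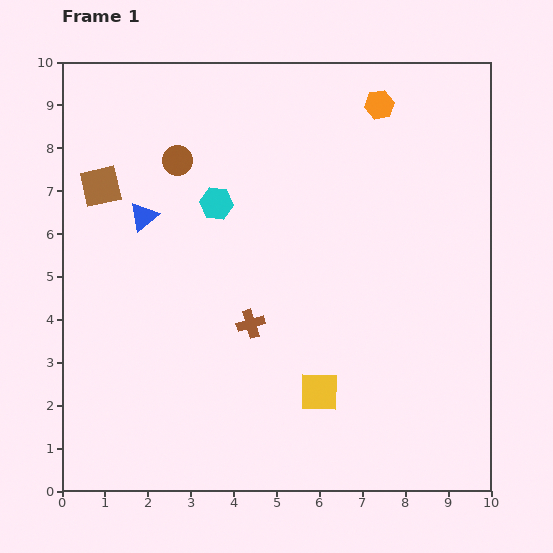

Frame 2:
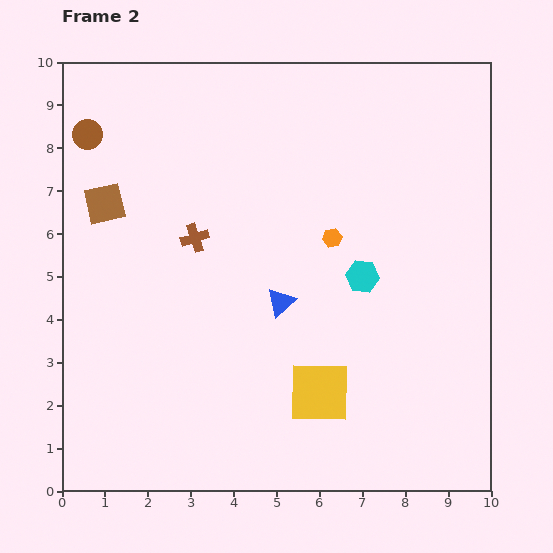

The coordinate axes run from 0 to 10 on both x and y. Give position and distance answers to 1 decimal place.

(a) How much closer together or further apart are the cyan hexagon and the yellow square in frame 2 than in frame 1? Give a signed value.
-2.1

Distance in frame 1: 5.0. Distance in frame 2: 2.9.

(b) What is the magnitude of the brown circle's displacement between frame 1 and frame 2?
2.2

The brown circle moved from (2.7, 7.7) to (0.6, 8.3), a distance of √(2.1² + 0.6²) ≈ 2.2.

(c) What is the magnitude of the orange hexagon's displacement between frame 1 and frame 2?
3.3

The orange hexagon moved from (7.4, 9.0) to (6.3, 5.9), a distance of √(1.1² + 3.1²) ≈ 3.3.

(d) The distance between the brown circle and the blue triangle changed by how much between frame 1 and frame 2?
+4.5

Distance in frame 1: 1.5. Distance in frame 2: 6.0.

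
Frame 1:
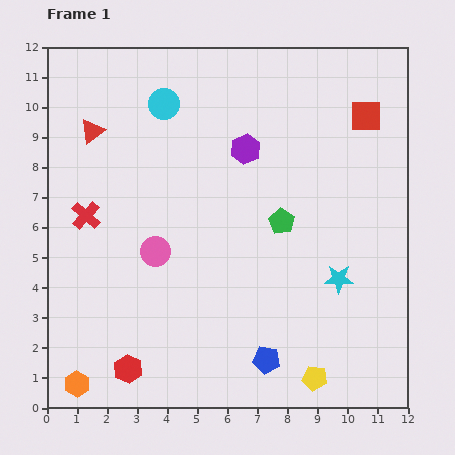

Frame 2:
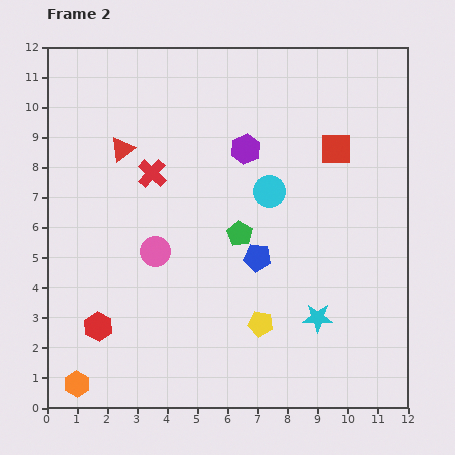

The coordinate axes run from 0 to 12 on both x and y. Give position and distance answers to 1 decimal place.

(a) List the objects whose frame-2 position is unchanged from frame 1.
the purple hexagon, the orange hexagon, the pink circle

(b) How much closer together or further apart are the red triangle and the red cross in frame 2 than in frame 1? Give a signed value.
-1.5

Distance in frame 1: 2.8. Distance in frame 2: 1.3.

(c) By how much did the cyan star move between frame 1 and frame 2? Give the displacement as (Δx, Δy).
(-0.7, -1.3)

The cyan star was at (9.7, 4.3) in frame 1 and (9.0, 3.0) in frame 2.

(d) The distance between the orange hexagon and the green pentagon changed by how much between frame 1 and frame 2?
-1.3

Distance in frame 1: 8.7. Distance in frame 2: 7.4.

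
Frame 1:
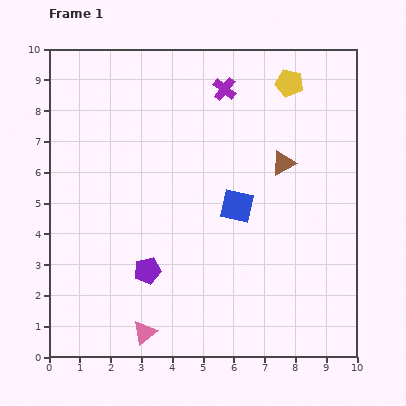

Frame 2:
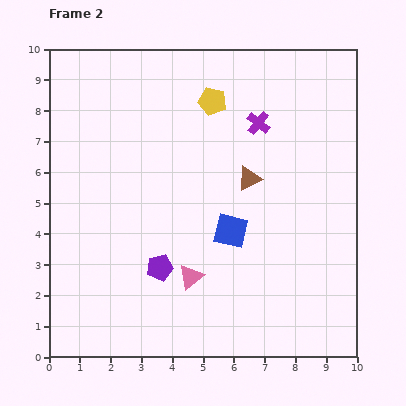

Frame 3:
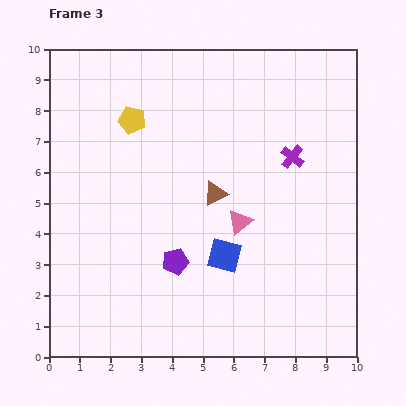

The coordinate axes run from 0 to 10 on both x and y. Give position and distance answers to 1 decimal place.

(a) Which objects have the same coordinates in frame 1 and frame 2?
none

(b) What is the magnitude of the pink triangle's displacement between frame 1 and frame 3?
4.8

The pink triangle moved from (3.1, 0.8) to (6.2, 4.4), a distance of √(3.1² + 3.6²) ≈ 4.8.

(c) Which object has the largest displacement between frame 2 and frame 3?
the yellow pentagon

(moved 2.7; next 2.4)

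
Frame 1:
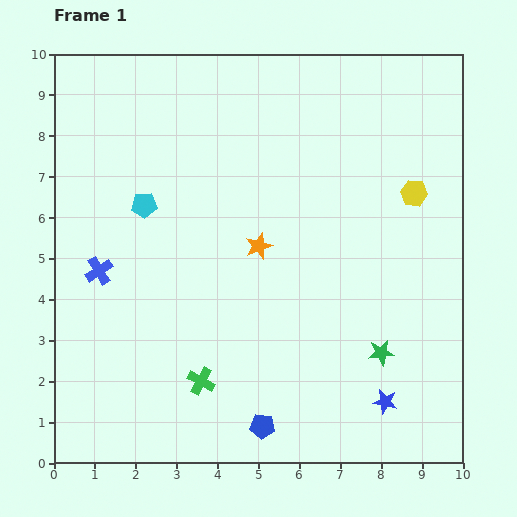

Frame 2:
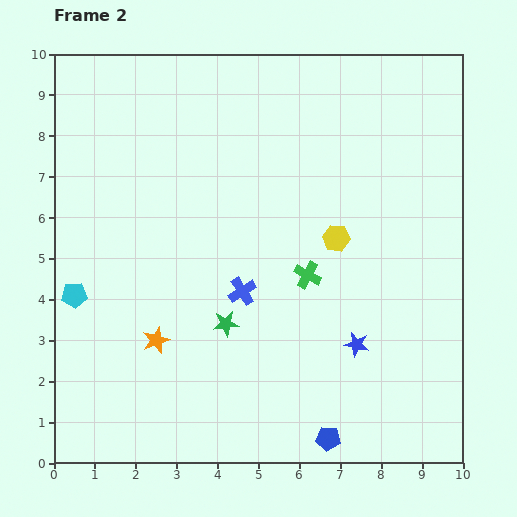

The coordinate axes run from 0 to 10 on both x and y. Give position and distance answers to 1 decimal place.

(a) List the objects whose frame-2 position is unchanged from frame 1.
none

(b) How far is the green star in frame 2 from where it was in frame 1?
3.9

The green star moved from (8.0, 2.7) to (4.2, 3.4), a distance of √(3.8² + 0.7²) ≈ 3.9.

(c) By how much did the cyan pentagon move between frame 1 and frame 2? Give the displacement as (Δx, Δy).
(-1.7, -2.2)

The cyan pentagon was at (2.2, 6.3) in frame 1 and (0.5, 4.1) in frame 2.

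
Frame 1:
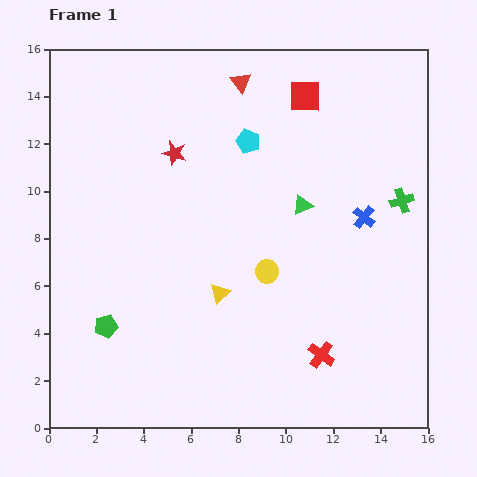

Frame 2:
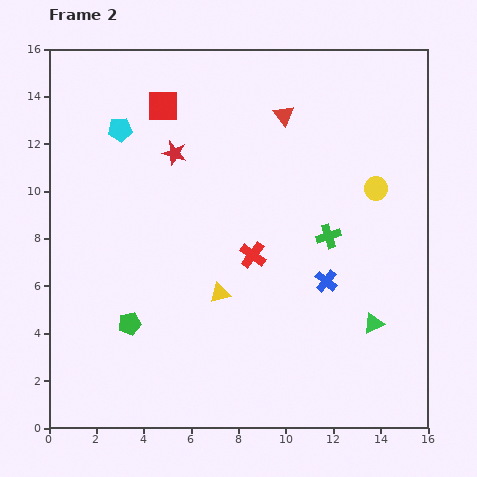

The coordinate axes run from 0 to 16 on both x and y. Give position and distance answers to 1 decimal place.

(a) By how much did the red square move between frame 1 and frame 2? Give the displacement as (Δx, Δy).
(-6.0, -0.4)

The red square was at (10.8, 14.0) in frame 1 and (4.8, 13.6) in frame 2.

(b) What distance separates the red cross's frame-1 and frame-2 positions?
5.1

The red cross moved from (11.5, 3.1) to (8.6, 7.3), a distance of √(2.9² + 4.2²) ≈ 5.1.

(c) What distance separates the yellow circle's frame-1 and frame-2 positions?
5.8

The yellow circle moved from (9.2, 6.6) to (13.8, 10.1), a distance of √(4.6² + 3.5²) ≈ 5.8.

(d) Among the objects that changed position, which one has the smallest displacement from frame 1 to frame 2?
the green pentagon

(moved 1.0)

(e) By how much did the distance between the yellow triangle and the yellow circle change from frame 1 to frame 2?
+5.7

Distance in frame 1: 2.2. Distance in frame 2: 7.9.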